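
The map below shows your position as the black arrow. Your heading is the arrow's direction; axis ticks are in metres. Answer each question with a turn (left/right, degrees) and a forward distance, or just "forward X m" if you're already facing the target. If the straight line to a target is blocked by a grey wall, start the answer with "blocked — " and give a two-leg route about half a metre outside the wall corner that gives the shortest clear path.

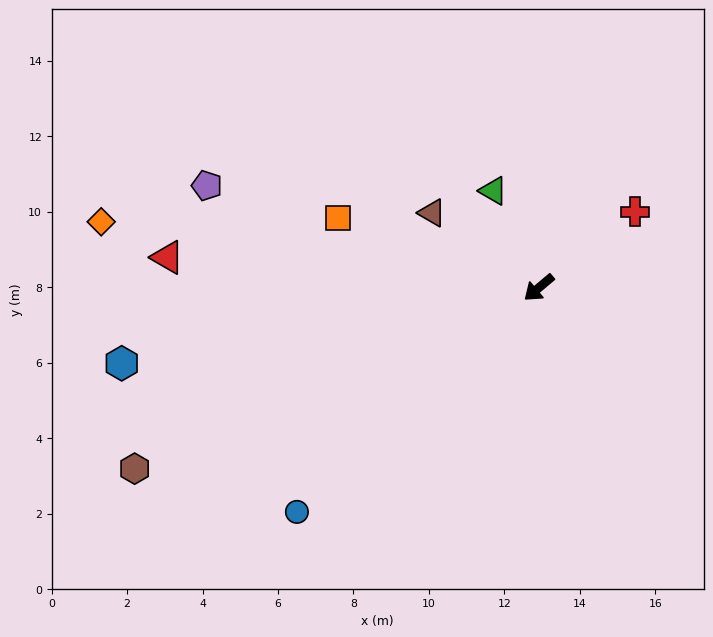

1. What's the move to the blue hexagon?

turn right 30°, forward 11.2 m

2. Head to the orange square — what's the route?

turn right 59°, forward 5.6 m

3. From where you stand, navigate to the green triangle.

turn right 105°, forward 2.8 m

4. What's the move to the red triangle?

turn right 45°, forward 9.9 m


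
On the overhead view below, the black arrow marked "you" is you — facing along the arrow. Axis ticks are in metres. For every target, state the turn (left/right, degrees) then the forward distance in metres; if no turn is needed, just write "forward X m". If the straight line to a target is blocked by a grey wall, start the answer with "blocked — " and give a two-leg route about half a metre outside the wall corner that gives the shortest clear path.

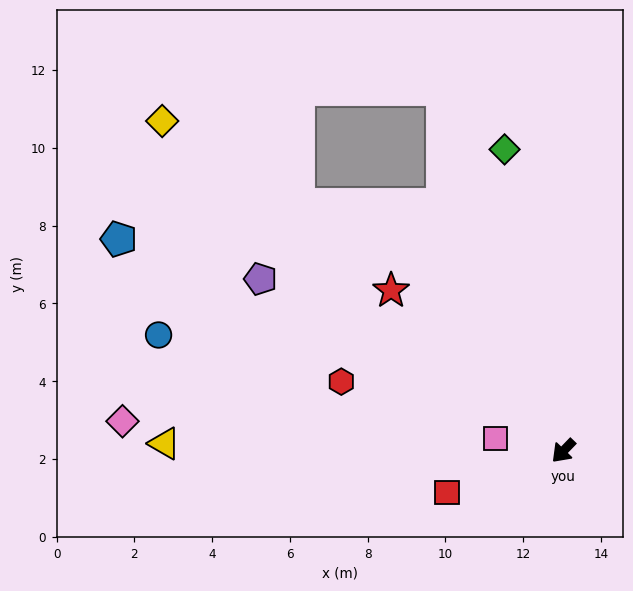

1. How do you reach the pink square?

turn right 56°, forward 1.8 m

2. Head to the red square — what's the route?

turn right 26°, forward 3.2 m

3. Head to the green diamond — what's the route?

turn right 125°, forward 7.9 m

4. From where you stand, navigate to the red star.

turn right 89°, forward 6.1 m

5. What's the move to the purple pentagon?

turn right 76°, forward 9.0 m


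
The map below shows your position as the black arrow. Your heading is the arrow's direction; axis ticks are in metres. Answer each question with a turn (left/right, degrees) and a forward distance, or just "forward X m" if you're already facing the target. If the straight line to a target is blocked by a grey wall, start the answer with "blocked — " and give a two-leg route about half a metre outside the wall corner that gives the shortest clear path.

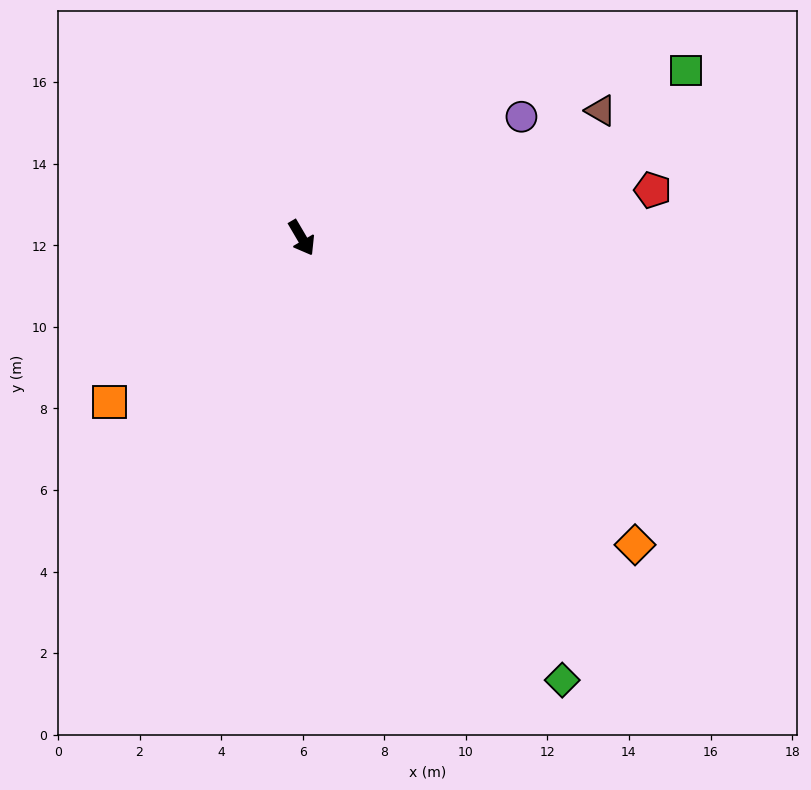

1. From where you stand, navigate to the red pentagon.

turn left 67°, forward 8.7 m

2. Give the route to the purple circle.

turn left 88°, forward 6.2 m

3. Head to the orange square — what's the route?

turn right 80°, forward 6.2 m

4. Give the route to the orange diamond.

turn left 17°, forward 11.1 m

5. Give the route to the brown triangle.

turn left 83°, forward 8.0 m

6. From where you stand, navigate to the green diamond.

forward 12.6 m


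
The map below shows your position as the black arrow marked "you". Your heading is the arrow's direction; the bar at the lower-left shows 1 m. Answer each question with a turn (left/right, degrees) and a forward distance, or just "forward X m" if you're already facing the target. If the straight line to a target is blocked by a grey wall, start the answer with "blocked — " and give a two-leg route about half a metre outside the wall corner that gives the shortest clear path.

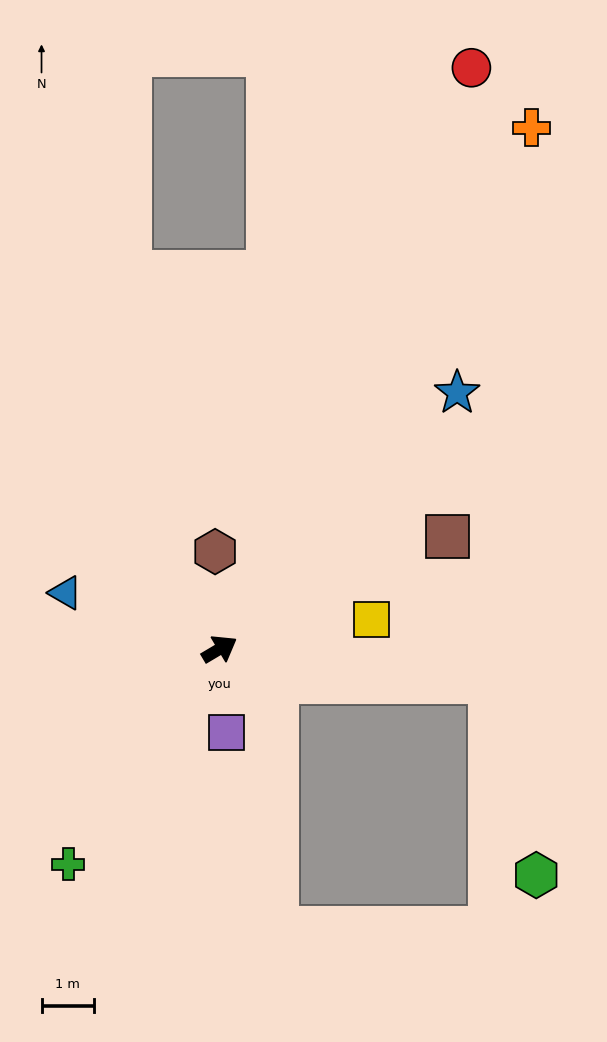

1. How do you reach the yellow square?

turn right 20°, forward 3.0 m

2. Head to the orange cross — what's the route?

turn left 28°, forward 11.7 m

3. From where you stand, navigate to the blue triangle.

turn left 129°, forward 3.2 m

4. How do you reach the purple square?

turn right 116°, forward 1.6 m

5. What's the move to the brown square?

turn right 4°, forward 4.9 m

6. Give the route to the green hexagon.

blocked — turn right 38°, forward 5.2 m, then turn right 69°, forward 3.8 m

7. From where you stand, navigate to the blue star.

turn left 16°, forward 6.7 m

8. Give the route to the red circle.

turn left 36°, forward 12.2 m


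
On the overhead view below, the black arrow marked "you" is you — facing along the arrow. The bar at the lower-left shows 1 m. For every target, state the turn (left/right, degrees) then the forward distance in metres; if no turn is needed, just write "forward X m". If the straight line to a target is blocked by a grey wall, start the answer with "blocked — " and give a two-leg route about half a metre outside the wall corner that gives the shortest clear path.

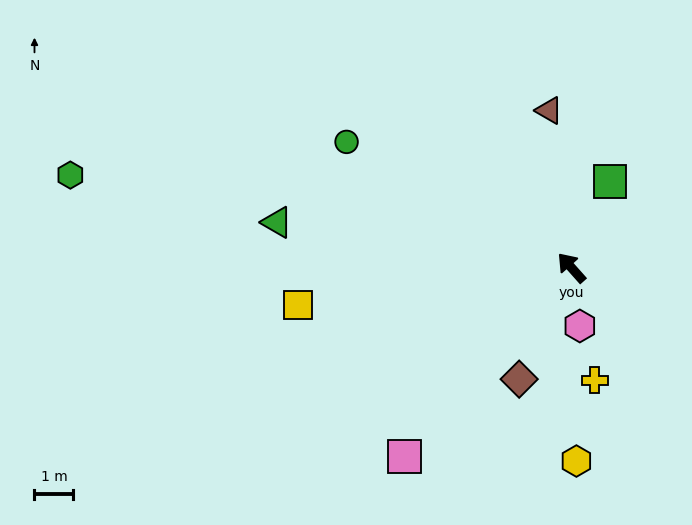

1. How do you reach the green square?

turn right 66°, forward 2.4 m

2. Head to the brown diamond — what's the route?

turn left 113°, forward 3.2 m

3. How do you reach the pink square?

turn left 97°, forward 6.5 m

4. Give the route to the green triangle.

turn left 40°, forward 7.6 m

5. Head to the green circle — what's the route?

turn left 19°, forward 6.6 m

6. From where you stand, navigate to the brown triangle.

turn right 34°, forward 4.1 m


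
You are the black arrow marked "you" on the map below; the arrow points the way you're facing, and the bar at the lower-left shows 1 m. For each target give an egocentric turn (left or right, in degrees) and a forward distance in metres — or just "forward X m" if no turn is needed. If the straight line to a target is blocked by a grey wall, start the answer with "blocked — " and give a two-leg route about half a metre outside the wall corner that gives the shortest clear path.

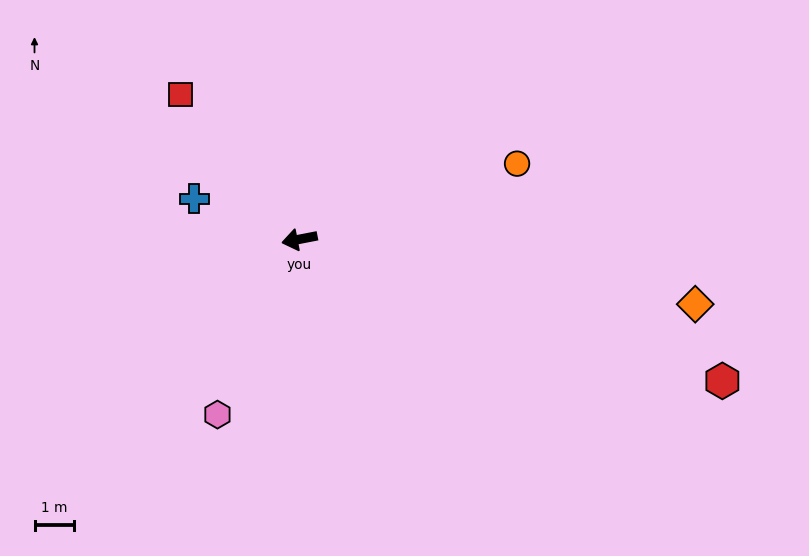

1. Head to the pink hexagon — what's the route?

turn left 54°, forward 4.9 m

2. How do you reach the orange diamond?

turn left 160°, forward 10.2 m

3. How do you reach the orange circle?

turn right 172°, forward 5.8 m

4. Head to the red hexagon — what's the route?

turn left 151°, forward 11.3 m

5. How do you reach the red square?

turn right 62°, forward 4.8 m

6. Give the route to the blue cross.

turn right 32°, forward 2.9 m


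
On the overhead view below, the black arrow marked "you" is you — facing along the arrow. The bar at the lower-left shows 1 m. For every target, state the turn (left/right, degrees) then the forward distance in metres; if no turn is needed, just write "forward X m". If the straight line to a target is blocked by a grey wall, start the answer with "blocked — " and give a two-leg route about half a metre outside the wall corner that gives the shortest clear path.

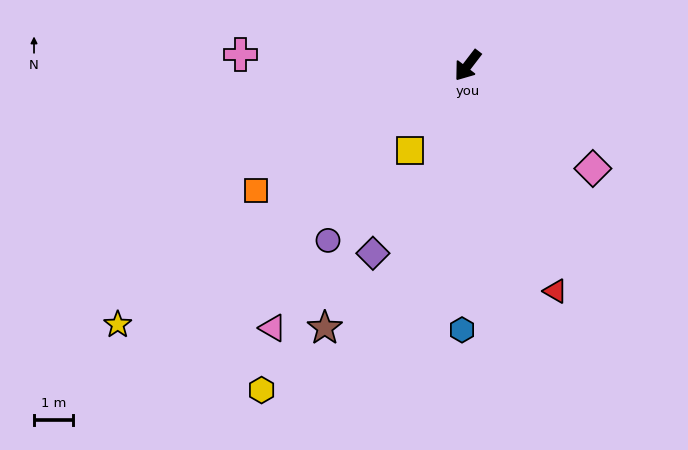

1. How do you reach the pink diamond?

turn left 88°, forward 4.1 m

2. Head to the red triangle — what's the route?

turn left 59°, forward 6.2 m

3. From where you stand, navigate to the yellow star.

turn right 16°, forward 11.1 m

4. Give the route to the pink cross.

turn right 55°, forward 5.8 m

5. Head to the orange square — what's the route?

turn right 22°, forward 6.3 m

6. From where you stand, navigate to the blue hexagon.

turn left 36°, forward 6.7 m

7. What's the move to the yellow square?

turn left 3°, forward 2.6 m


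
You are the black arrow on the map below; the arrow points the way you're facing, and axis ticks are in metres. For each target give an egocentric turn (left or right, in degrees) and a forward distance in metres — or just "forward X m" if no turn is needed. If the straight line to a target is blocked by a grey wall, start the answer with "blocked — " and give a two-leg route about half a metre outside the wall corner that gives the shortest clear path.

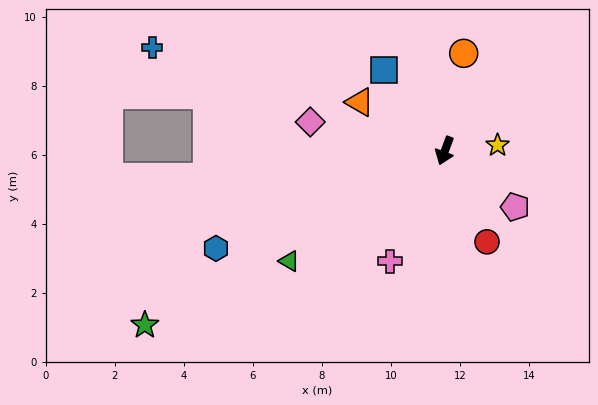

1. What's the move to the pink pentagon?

turn left 72°, forward 2.6 m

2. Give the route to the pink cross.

turn right 6°, forward 3.6 m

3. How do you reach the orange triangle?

turn right 99°, forward 2.8 m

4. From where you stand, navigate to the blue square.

turn right 123°, forward 2.9 m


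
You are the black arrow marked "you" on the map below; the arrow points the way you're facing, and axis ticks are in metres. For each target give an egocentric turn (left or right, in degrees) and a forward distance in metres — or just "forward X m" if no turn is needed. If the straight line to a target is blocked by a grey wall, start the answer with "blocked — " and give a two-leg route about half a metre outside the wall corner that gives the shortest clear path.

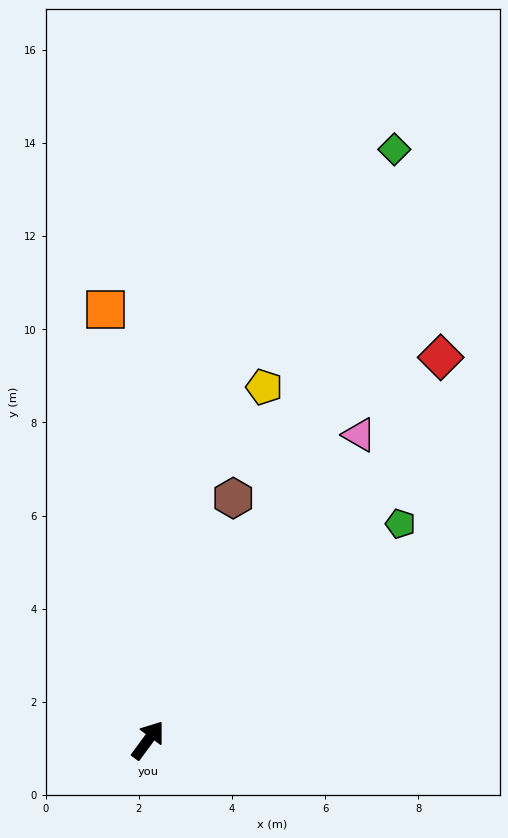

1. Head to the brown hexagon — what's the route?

turn left 17°, forward 5.5 m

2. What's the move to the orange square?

turn left 42°, forward 9.3 m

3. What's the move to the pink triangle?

forward 8.0 m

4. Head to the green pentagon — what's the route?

turn right 13°, forward 7.1 m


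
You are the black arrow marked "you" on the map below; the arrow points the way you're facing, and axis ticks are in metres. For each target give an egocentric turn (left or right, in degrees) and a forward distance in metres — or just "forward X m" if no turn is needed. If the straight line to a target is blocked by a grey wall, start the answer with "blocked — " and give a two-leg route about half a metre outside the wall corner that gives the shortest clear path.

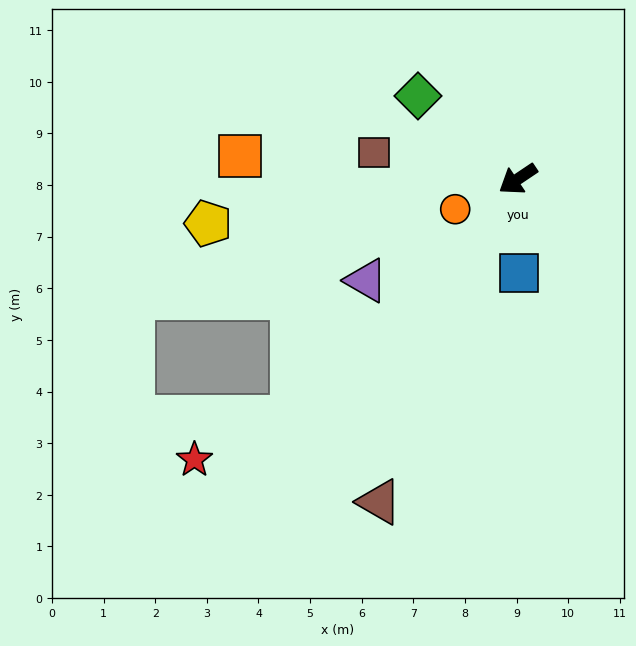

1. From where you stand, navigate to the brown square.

turn right 44°, forward 2.8 m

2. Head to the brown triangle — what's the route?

turn left 33°, forward 6.8 m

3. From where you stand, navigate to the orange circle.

turn right 8°, forward 1.3 m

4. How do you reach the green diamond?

turn right 74°, forward 2.5 m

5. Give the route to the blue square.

turn left 57°, forward 1.8 m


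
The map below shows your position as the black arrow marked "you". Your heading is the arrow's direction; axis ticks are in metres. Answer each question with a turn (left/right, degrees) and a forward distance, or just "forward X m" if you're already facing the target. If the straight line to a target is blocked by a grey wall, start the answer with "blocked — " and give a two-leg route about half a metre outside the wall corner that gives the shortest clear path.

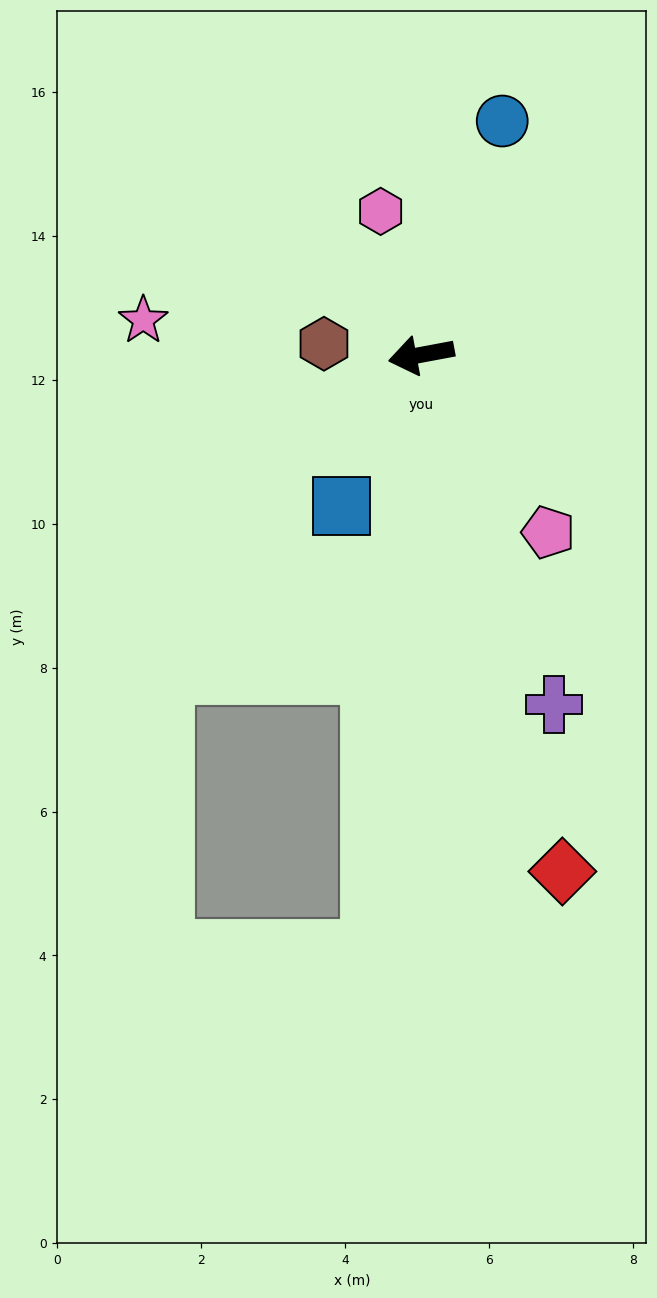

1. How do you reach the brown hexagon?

turn right 17°, forward 1.4 m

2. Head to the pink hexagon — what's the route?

turn right 85°, forward 2.1 m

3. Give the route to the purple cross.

turn left 100°, forward 5.2 m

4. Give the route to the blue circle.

turn right 120°, forward 3.4 m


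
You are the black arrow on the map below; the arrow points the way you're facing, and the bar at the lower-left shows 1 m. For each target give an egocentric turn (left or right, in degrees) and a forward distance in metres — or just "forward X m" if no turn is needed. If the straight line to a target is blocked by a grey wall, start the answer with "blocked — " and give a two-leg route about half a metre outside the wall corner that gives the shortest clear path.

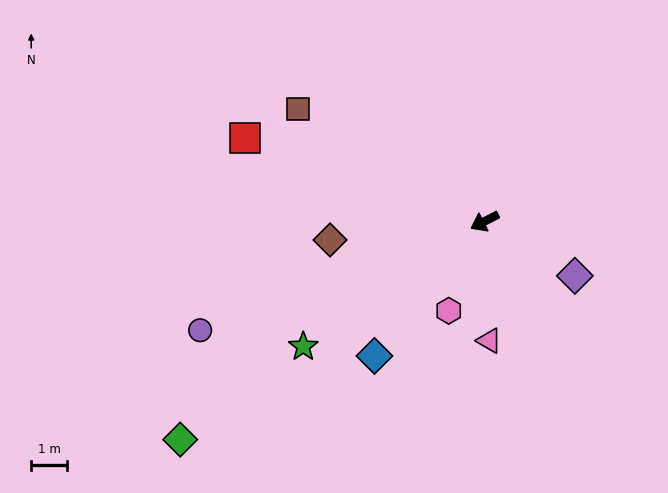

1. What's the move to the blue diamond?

turn left 24°, forward 4.8 m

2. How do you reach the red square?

turn right 46°, forward 7.0 m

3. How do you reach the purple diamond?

turn left 122°, forward 2.9 m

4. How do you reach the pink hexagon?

turn left 41°, forward 2.7 m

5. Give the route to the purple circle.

turn right 6°, forward 8.4 m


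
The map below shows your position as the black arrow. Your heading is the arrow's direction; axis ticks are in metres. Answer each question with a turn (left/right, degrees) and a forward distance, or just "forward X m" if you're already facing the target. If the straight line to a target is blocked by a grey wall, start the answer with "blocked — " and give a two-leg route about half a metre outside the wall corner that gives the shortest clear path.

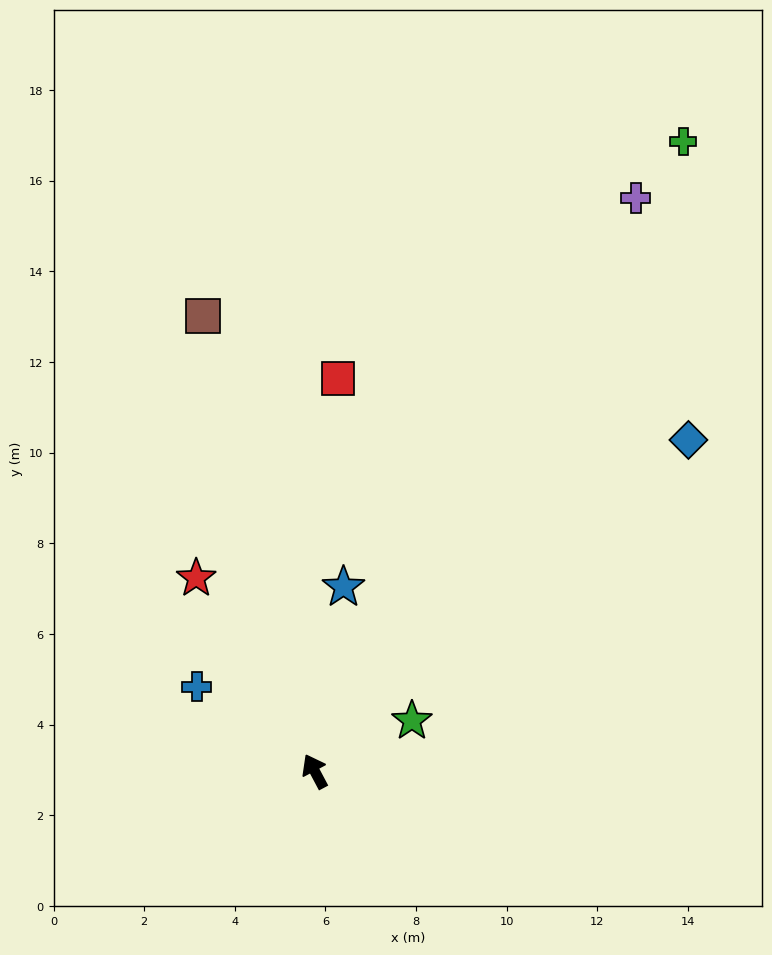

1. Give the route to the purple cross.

turn right 57°, forward 14.5 m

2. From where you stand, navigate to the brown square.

turn right 14°, forward 10.3 m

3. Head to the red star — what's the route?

turn left 4°, forward 5.0 m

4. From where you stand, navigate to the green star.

turn right 90°, forward 2.4 m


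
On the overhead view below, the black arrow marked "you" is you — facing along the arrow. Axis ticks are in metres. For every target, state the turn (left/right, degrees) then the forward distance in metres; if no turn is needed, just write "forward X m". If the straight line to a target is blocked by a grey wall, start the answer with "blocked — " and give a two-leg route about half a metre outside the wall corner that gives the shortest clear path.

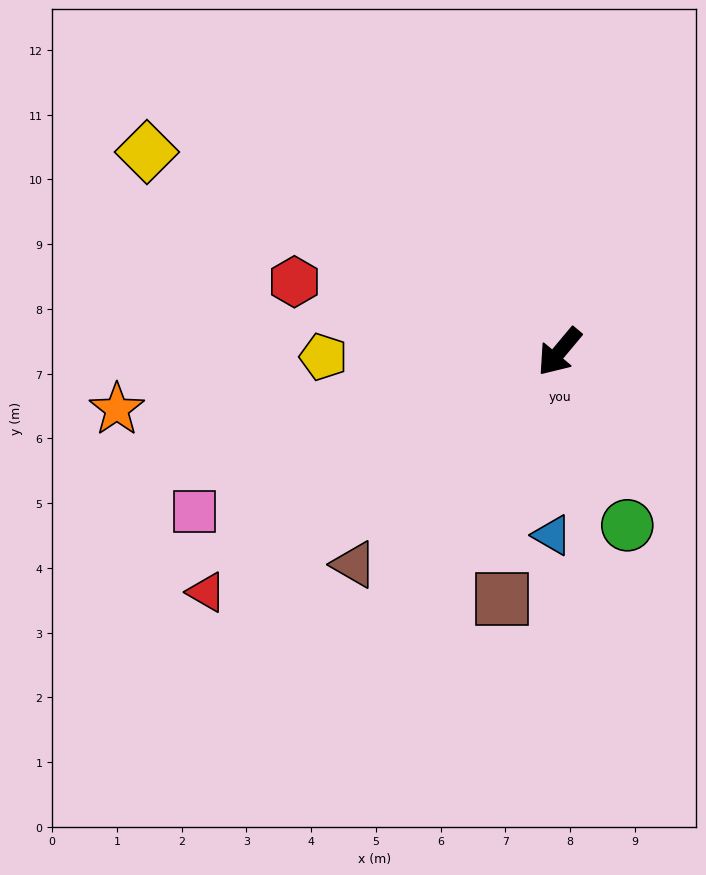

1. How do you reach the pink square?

turn right 26°, forward 6.2 m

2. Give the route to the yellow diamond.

turn right 76°, forward 7.1 m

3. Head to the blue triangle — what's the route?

turn left 38°, forward 2.8 m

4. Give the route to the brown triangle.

turn right 4°, forward 4.6 m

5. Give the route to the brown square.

turn left 27°, forward 3.9 m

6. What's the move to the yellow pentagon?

turn right 49°, forward 3.6 m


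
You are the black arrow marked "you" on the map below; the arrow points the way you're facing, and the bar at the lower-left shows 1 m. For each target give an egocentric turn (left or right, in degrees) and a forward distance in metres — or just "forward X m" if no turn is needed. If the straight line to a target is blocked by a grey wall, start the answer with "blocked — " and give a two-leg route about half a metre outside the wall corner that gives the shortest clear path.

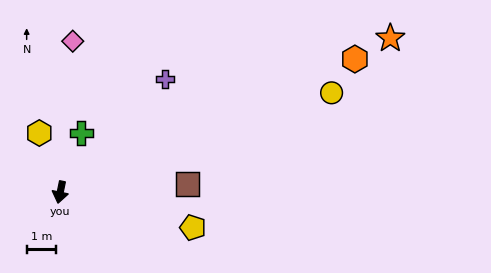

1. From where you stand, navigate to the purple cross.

turn left 149°, forward 5.2 m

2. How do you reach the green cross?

turn left 172°, forward 2.1 m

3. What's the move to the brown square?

turn left 105°, forward 4.3 m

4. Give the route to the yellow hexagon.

turn right 149°, forward 2.1 m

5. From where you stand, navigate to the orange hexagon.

turn left 126°, forward 10.9 m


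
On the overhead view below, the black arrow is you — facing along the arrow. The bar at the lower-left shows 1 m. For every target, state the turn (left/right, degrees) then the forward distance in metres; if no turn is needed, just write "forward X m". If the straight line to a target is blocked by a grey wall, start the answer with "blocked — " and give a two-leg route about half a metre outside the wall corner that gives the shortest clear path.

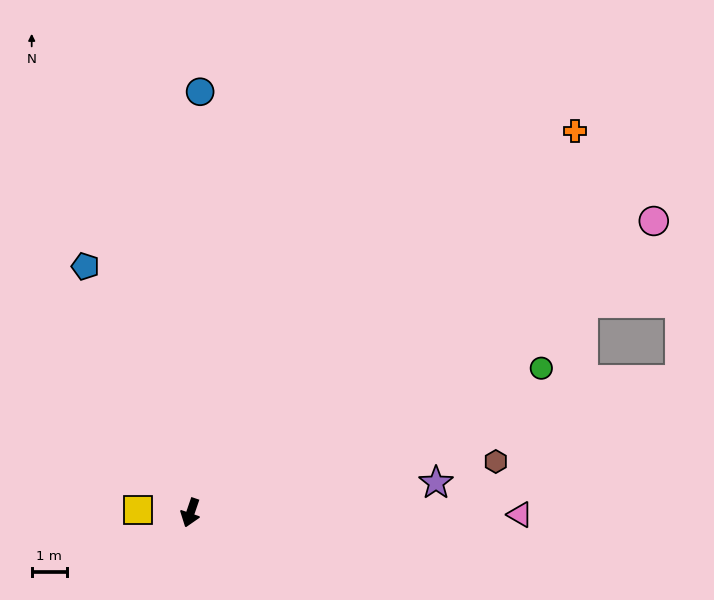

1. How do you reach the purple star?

turn left 116°, forward 7.1 m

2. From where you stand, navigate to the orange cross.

turn left 154°, forward 15.5 m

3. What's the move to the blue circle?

turn right 162°, forward 12.0 m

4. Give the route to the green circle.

turn left 131°, forward 10.8 m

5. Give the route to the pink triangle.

turn left 109°, forward 9.4 m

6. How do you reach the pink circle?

turn left 141°, forward 15.6 m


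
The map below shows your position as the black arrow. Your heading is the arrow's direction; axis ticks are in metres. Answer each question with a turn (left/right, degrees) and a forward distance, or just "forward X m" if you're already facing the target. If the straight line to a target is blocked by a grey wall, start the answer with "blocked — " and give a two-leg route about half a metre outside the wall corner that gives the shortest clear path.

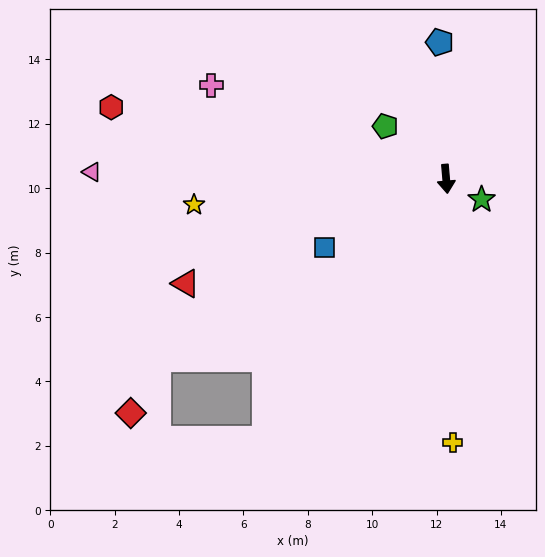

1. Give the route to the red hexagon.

turn right 107°, forward 10.6 m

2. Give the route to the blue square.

turn right 66°, forward 4.3 m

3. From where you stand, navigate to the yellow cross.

turn right 3°, forward 8.2 m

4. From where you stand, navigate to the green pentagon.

turn right 136°, forward 2.5 m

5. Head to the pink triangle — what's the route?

turn right 96°, forward 11.0 m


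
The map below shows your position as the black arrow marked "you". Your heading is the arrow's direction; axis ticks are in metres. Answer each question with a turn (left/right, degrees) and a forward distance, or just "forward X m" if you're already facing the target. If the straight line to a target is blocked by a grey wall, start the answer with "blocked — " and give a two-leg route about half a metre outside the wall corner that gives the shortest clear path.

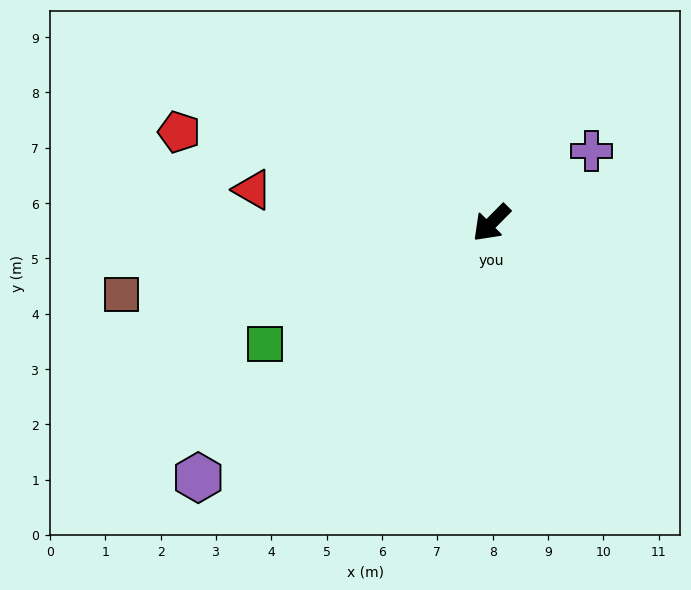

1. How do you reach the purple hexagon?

turn right 4°, forward 7.0 m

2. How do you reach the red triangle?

turn right 53°, forward 4.4 m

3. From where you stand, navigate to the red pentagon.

turn right 61°, forward 5.9 m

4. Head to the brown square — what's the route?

turn right 34°, forward 6.8 m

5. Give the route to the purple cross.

turn left 171°, forward 2.2 m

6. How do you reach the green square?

turn right 17°, forward 4.6 m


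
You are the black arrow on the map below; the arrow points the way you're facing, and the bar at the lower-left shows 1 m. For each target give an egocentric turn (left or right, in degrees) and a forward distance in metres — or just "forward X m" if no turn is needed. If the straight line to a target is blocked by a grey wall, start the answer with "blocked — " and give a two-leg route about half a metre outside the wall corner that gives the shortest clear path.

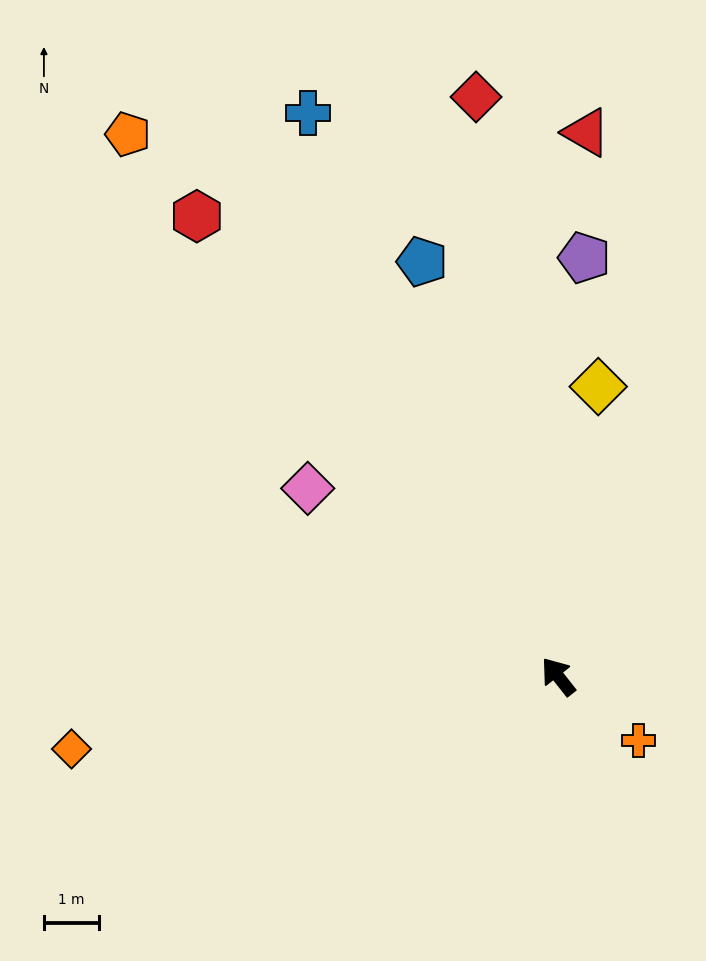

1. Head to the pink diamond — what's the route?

turn left 15°, forward 5.7 m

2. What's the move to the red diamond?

turn right 30°, forward 10.6 m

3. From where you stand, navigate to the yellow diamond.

turn right 46°, forward 5.3 m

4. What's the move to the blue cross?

turn right 14°, forward 11.2 m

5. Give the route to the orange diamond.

turn left 60°, forward 8.9 m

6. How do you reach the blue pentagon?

turn right 20°, forward 7.9 m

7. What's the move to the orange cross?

turn right 167°, forward 1.9 m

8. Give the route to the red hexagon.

forward 10.6 m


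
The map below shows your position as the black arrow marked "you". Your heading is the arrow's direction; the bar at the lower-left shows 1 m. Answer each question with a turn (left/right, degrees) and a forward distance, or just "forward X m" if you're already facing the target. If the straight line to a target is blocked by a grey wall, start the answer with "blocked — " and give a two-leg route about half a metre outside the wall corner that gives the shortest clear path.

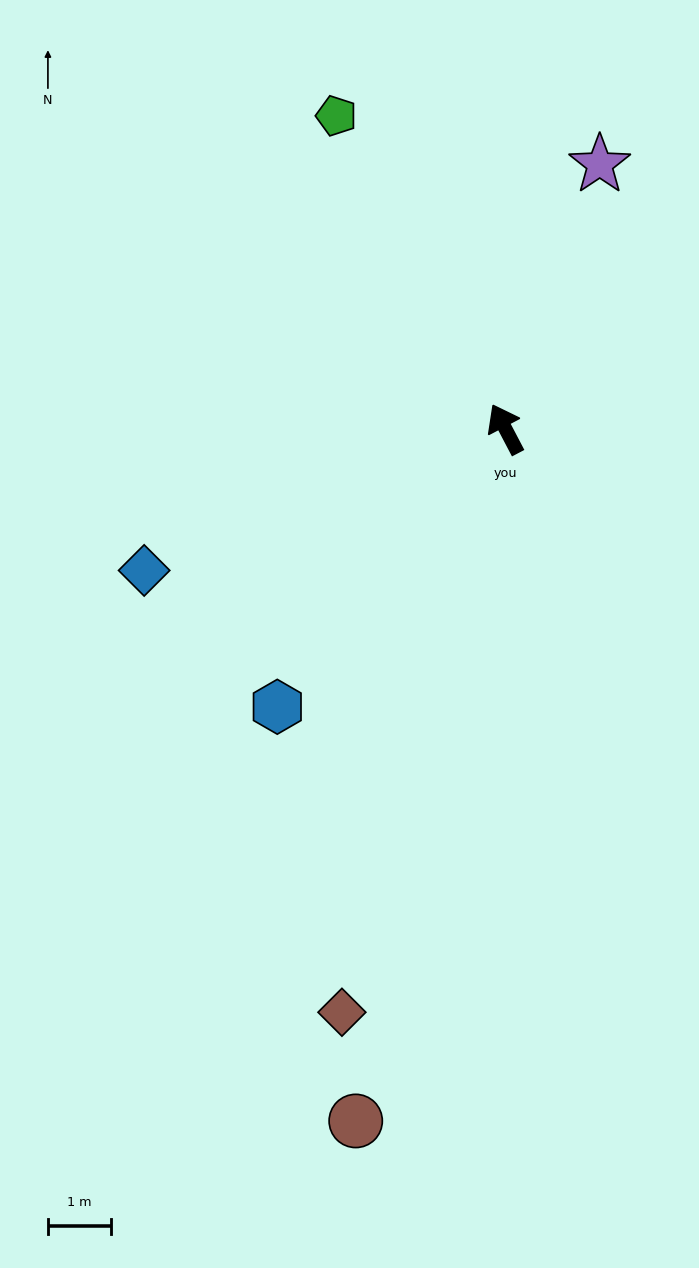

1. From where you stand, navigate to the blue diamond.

turn left 84°, forward 6.2 m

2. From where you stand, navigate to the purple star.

turn right 47°, forward 4.5 m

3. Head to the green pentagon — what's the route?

forward 5.7 m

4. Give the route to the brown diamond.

turn left 137°, forward 9.6 m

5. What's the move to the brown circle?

turn left 140°, forward 11.3 m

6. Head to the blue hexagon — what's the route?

turn left 113°, forward 5.7 m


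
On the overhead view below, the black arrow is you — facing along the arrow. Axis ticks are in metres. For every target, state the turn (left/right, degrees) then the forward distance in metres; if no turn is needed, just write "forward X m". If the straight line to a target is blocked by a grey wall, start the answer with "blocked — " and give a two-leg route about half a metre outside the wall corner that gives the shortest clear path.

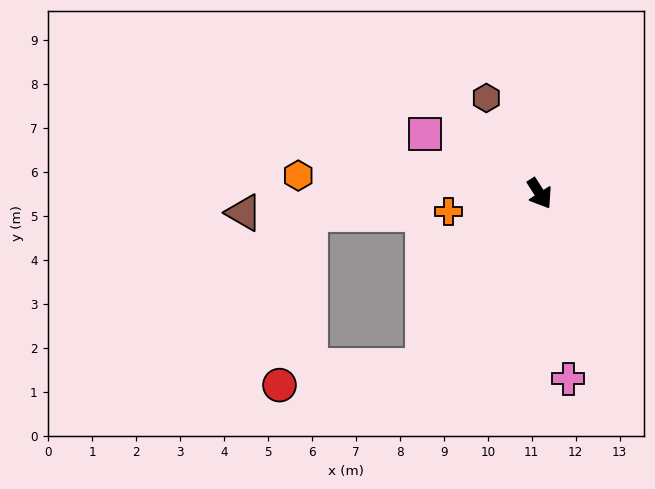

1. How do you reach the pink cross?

turn right 24°, forward 4.3 m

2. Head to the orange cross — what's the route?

turn right 111°, forward 2.1 m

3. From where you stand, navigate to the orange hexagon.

turn right 127°, forward 5.5 m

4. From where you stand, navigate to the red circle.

blocked — turn right 67°, forward 4.7 m, then turn right 48°, forward 3.3 m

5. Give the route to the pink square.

turn right 150°, forward 2.9 m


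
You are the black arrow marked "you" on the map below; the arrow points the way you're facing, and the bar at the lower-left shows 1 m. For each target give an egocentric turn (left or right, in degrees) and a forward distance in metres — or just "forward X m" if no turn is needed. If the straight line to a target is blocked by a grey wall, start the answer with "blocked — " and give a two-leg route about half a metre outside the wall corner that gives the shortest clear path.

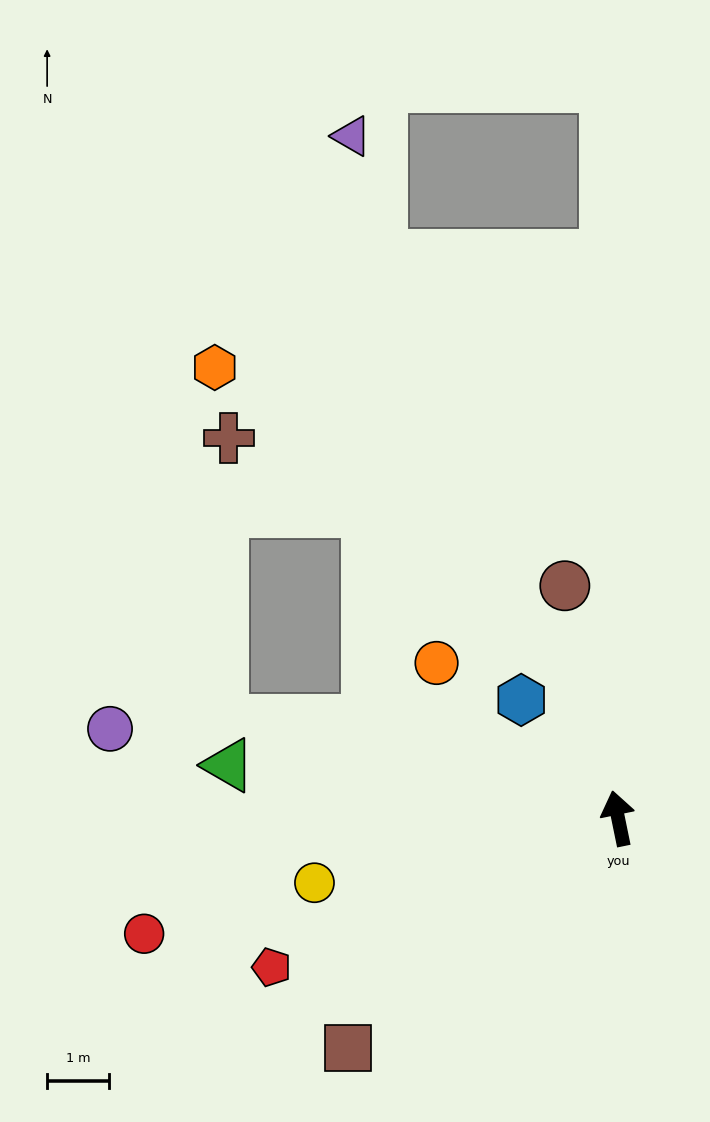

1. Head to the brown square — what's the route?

turn left 119°, forward 5.8 m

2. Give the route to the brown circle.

forward 3.9 m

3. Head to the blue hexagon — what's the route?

turn left 28°, forward 2.5 m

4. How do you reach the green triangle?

turn left 71°, forward 6.4 m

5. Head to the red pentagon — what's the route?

turn left 102°, forward 6.1 m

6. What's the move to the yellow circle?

turn left 90°, forward 5.0 m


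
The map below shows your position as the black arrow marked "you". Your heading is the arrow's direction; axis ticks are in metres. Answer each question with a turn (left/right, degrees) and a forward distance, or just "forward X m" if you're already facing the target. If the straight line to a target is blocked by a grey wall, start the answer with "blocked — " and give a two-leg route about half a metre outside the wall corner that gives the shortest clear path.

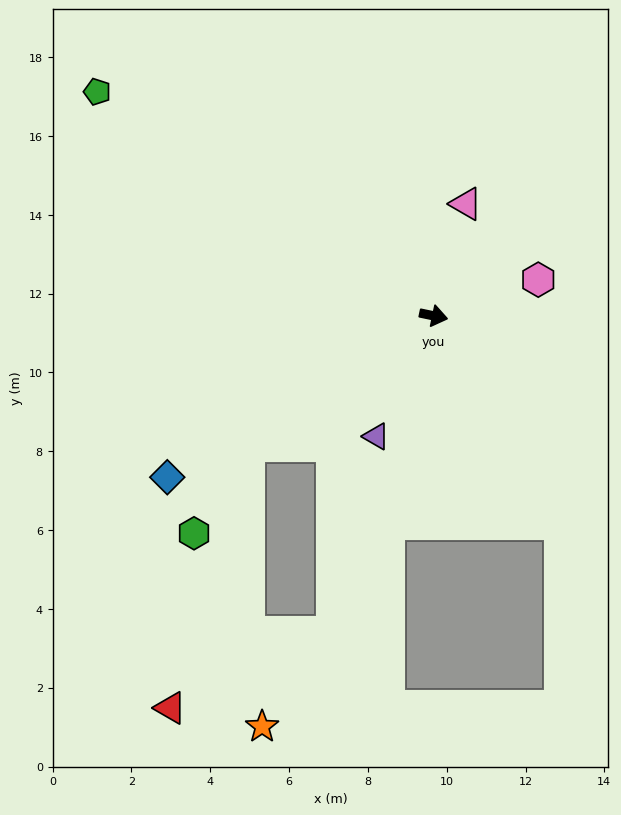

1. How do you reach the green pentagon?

turn left 158°, forward 10.3 m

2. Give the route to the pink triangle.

turn left 86°, forward 3.0 m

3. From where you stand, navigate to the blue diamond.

turn right 137°, forward 7.9 m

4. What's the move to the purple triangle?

turn right 104°, forward 3.4 m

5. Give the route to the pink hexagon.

turn left 31°, forward 2.8 m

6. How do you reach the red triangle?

blocked — turn right 133°, forward 5.7 m, then turn left 38°, forward 7.0 m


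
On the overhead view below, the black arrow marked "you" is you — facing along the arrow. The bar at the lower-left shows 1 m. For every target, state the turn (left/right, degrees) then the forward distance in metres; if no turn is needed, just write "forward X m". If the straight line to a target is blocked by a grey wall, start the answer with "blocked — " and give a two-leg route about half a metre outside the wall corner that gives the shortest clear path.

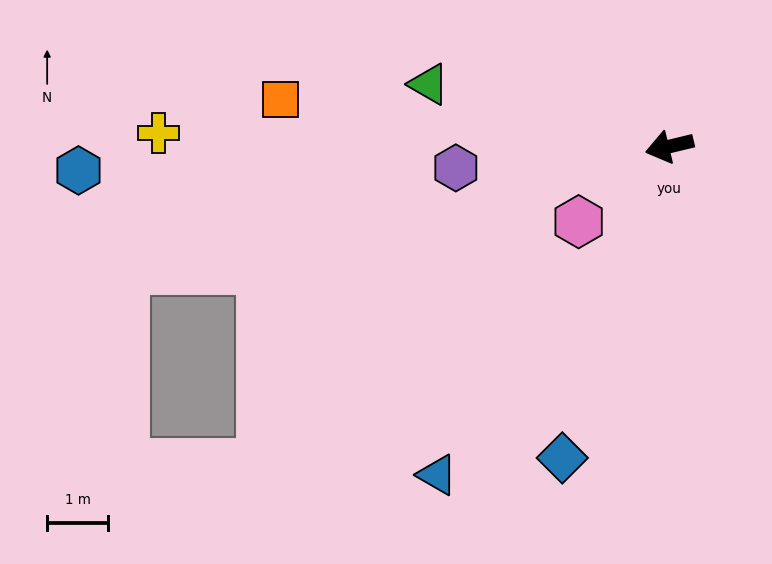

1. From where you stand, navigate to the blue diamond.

turn left 57°, forward 5.4 m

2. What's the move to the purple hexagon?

turn right 8°, forward 3.5 m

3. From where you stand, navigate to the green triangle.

turn right 28°, forward 4.1 m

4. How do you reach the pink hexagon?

turn left 26°, forward 1.9 m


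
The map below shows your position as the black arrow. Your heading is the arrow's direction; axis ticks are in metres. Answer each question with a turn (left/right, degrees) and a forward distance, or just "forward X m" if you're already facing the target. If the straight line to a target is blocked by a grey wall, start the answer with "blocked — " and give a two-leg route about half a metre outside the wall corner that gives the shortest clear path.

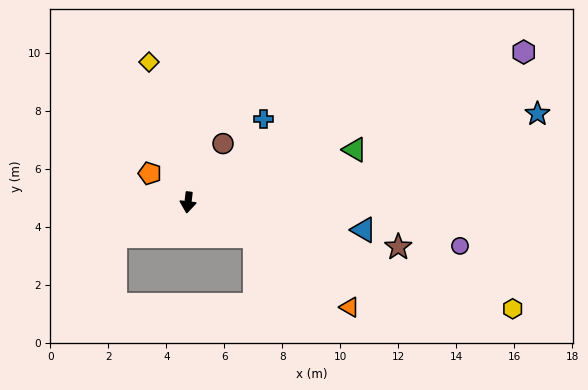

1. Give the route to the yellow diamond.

turn right 158°, forward 5.0 m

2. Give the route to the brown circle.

turn left 156°, forward 2.4 m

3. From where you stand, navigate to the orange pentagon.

turn right 121°, forward 1.7 m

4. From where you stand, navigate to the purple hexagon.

turn left 121°, forward 12.7 m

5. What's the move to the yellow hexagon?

turn left 79°, forward 11.8 m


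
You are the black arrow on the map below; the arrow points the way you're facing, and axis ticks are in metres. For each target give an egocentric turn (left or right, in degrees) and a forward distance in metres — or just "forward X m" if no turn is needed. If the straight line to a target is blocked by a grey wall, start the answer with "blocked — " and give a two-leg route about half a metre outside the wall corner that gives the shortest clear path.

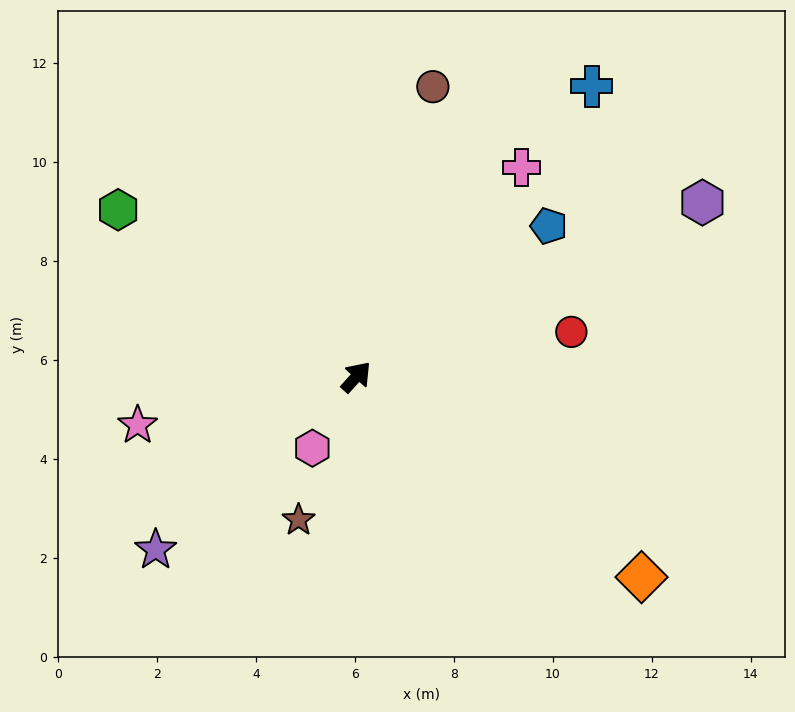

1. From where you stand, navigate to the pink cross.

turn left 4°, forward 5.4 m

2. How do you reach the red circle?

turn right 36°, forward 4.4 m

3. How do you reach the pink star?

turn left 145°, forward 4.5 m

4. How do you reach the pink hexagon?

turn right 169°, forward 1.7 m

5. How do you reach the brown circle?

turn left 27°, forward 6.1 m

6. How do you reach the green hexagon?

turn left 97°, forward 5.9 m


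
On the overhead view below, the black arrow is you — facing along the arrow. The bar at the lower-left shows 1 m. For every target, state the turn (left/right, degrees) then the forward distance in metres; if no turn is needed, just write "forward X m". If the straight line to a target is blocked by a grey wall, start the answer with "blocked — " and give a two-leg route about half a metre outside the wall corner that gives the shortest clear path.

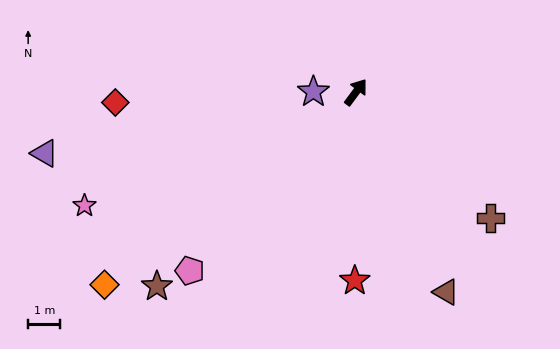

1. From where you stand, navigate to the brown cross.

turn right 97°, forward 5.7 m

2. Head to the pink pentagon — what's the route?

turn left 174°, forward 7.6 m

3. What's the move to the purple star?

turn left 126°, forward 1.3 m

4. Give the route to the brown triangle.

turn right 119°, forward 6.8 m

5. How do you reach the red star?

turn right 144°, forward 5.9 m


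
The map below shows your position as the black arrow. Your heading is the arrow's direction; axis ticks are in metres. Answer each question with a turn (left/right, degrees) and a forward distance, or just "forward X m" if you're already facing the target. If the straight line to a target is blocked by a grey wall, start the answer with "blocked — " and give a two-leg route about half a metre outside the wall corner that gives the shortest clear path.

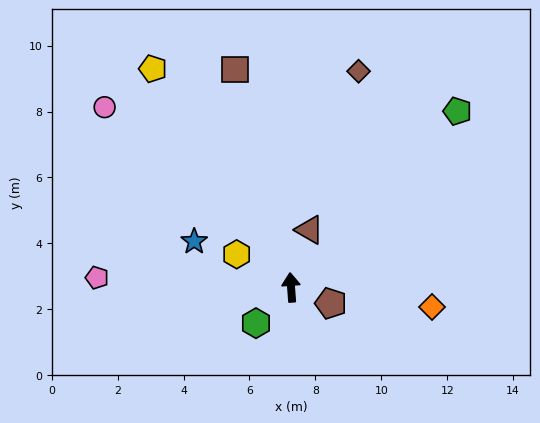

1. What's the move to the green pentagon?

turn right 48°, forward 7.4 m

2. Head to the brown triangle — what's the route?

turn right 22°, forward 1.8 m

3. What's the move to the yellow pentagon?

turn left 28°, forward 7.8 m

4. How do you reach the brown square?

turn left 10°, forward 6.8 m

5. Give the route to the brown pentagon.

turn right 116°, forward 1.3 m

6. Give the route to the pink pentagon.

turn left 83°, forward 5.9 m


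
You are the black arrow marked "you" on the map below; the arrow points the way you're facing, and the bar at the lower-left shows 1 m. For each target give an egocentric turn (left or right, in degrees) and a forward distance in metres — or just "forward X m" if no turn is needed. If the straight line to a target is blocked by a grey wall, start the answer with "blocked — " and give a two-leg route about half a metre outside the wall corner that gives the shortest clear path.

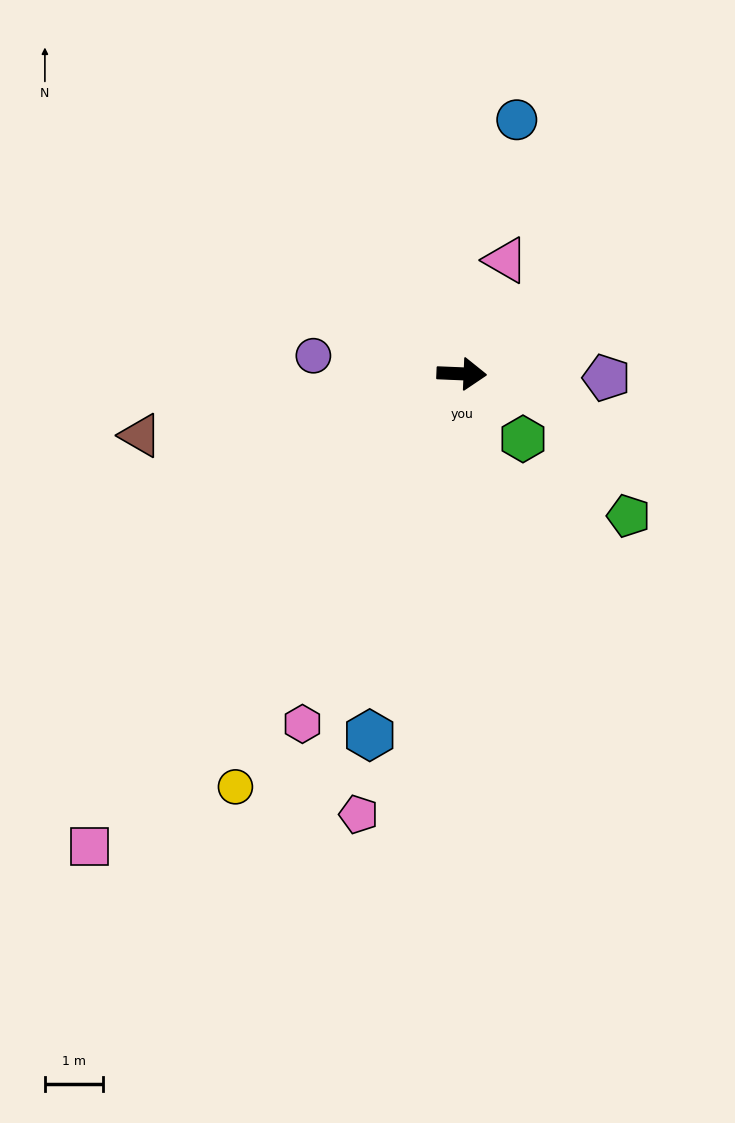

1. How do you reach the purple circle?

turn left 175°, forward 2.6 m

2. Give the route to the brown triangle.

turn right 167°, forward 5.6 m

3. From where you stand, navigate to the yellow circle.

turn right 116°, forward 8.1 m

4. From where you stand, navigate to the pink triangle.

turn left 71°, forward 2.1 m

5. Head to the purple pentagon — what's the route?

forward 2.5 m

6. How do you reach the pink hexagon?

turn right 112°, forward 6.6 m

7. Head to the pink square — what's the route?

turn right 126°, forward 10.4 m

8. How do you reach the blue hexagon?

turn right 102°, forward 6.4 m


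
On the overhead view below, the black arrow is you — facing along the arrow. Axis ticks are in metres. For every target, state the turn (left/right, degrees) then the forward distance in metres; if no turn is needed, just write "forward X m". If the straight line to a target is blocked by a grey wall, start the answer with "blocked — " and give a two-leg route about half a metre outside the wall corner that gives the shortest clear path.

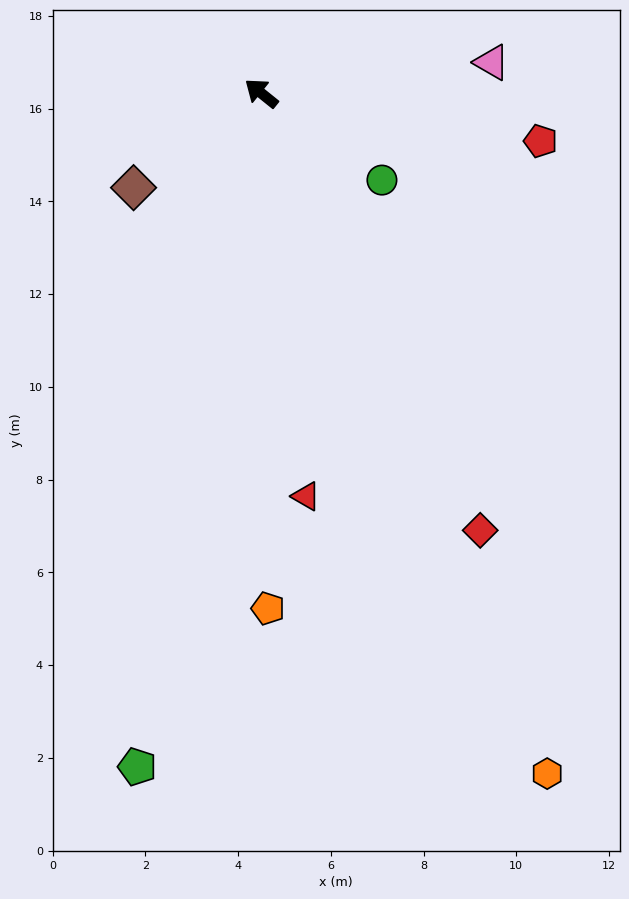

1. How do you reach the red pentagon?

turn right 151°, forward 6.1 m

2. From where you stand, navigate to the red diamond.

turn left 155°, forward 10.5 m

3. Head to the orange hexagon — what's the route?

turn left 152°, forward 15.9 m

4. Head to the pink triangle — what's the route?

turn right 134°, forward 5.0 m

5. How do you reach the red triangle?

turn left 135°, forward 8.7 m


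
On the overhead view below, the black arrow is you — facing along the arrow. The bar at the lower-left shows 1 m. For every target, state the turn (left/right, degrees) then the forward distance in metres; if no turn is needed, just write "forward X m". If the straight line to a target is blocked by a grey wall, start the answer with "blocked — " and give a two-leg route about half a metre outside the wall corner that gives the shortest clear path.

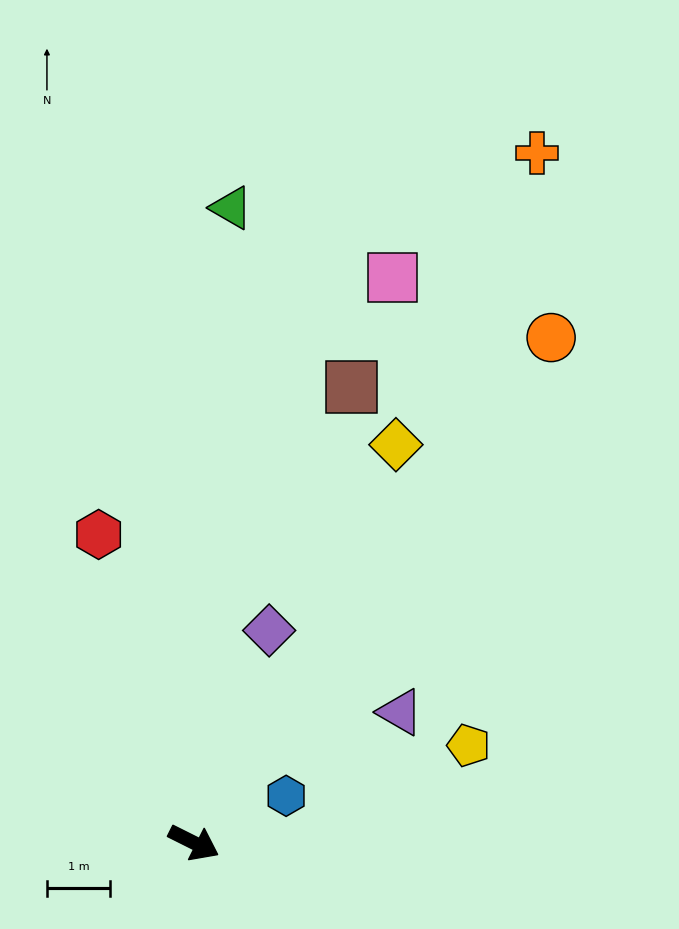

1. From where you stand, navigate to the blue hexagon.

turn left 54°, forward 1.6 m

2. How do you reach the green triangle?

turn left 113°, forward 10.1 m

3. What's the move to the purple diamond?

turn left 97°, forward 3.6 m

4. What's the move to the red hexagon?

turn left 134°, forward 5.1 m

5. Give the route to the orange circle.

turn left 81°, forward 9.8 m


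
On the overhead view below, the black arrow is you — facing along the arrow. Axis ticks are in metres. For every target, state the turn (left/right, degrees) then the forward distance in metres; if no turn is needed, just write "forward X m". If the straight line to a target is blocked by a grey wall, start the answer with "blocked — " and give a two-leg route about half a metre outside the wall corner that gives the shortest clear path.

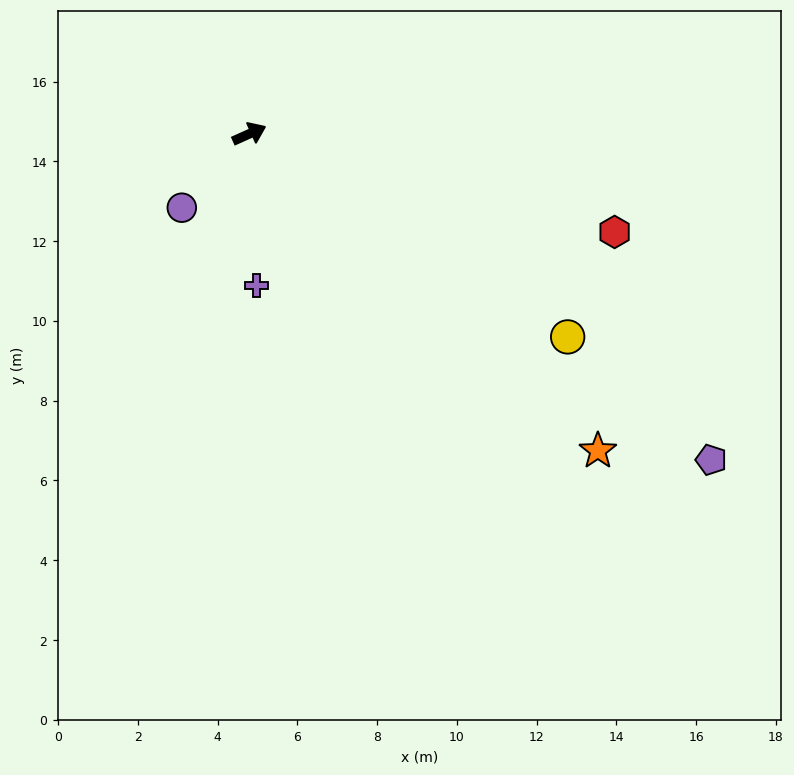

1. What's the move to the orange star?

turn right 66°, forward 11.8 m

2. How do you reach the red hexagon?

turn right 39°, forward 9.5 m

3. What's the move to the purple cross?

turn right 111°, forward 3.8 m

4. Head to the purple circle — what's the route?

turn right 157°, forward 2.5 m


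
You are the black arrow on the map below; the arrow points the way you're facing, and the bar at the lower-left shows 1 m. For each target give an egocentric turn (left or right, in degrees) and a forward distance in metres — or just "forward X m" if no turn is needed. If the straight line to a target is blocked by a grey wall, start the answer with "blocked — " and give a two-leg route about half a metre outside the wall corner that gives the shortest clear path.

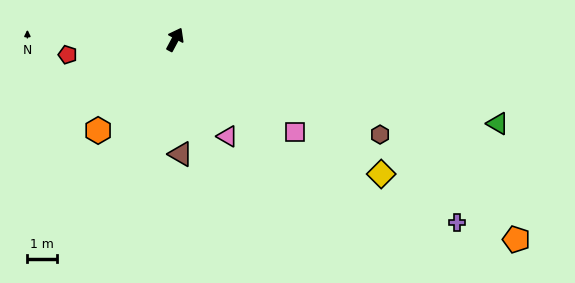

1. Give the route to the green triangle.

turn right 76°, forward 11.4 m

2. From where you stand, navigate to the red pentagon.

turn left 126°, forward 3.7 m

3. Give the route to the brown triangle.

turn right 149°, forward 3.9 m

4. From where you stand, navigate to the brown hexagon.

turn right 87°, forward 7.7 m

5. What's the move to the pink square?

turn right 99°, forward 5.2 m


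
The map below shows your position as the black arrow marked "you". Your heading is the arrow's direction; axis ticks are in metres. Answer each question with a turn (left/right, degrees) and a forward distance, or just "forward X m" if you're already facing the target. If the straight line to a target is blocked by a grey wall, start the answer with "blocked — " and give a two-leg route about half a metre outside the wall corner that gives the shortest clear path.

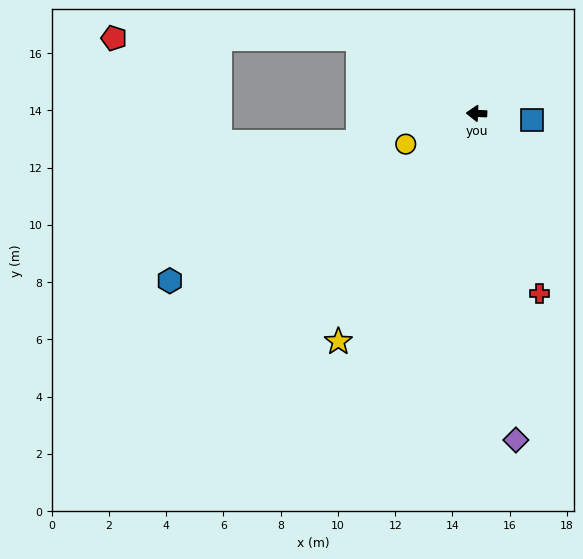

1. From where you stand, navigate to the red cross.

turn left 112°, forward 6.7 m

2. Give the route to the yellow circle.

turn left 26°, forward 2.7 m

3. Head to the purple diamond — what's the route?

turn left 99°, forward 11.5 m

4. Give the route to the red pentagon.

blocked — turn right 30°, forward 4.9 m, then turn left 32°, forward 8.5 m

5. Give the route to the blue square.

turn left 176°, forward 2.0 m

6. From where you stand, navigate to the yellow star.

turn left 61°, forward 9.3 m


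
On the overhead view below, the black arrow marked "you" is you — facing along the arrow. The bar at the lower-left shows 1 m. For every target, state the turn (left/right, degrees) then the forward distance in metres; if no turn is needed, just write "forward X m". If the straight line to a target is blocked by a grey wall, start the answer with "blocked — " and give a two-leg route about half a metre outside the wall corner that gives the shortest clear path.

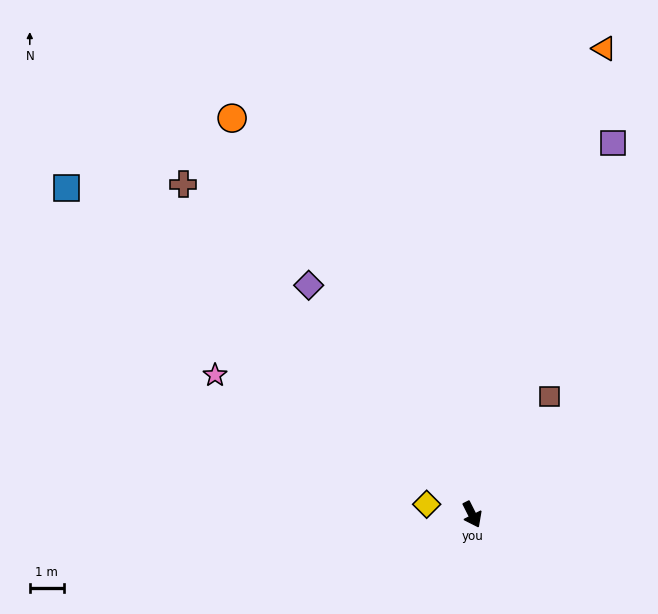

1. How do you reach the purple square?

turn left 132°, forward 11.8 m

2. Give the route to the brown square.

turn left 120°, forward 4.2 m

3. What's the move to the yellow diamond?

turn right 130°, forward 1.4 m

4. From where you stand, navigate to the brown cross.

turn right 166°, forward 13.0 m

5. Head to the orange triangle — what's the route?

turn left 137°, forward 14.3 m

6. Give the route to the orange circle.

turn right 176°, forward 13.7 m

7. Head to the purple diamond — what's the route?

turn right 171°, forward 8.3 m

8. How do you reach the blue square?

turn right 156°, forward 15.4 m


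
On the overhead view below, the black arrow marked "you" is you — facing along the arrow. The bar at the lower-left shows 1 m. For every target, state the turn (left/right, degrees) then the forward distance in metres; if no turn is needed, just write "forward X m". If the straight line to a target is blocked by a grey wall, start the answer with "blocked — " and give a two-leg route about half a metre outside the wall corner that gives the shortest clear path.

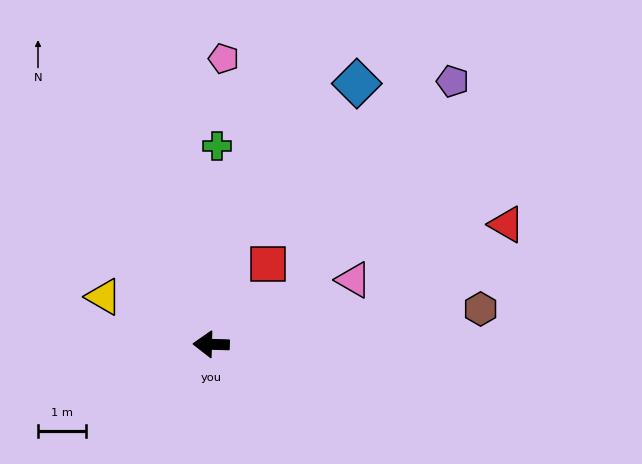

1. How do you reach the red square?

turn right 124°, forward 2.0 m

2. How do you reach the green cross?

turn right 90°, forward 4.1 m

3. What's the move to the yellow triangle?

turn right 22°, forward 2.4 m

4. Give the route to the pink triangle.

turn right 154°, forward 3.3 m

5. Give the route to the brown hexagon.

turn right 171°, forward 5.7 m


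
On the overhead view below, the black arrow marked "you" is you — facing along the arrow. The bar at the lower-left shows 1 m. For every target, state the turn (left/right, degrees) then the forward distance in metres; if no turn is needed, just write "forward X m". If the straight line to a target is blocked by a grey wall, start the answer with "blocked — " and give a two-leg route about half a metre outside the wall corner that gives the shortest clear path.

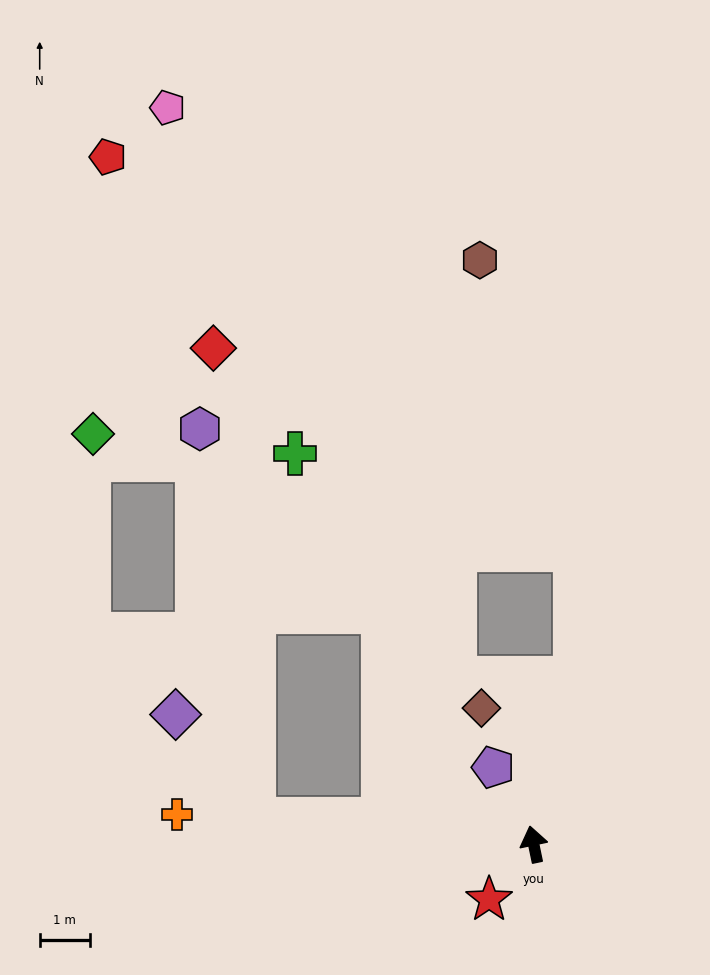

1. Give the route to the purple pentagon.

turn left 16°, forward 1.7 m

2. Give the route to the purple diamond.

blocked — turn left 73°, forward 5.6 m, then turn right 48°, forward 2.6 m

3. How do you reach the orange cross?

turn left 73°, forward 7.1 m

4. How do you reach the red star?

turn left 129°, forward 1.4 m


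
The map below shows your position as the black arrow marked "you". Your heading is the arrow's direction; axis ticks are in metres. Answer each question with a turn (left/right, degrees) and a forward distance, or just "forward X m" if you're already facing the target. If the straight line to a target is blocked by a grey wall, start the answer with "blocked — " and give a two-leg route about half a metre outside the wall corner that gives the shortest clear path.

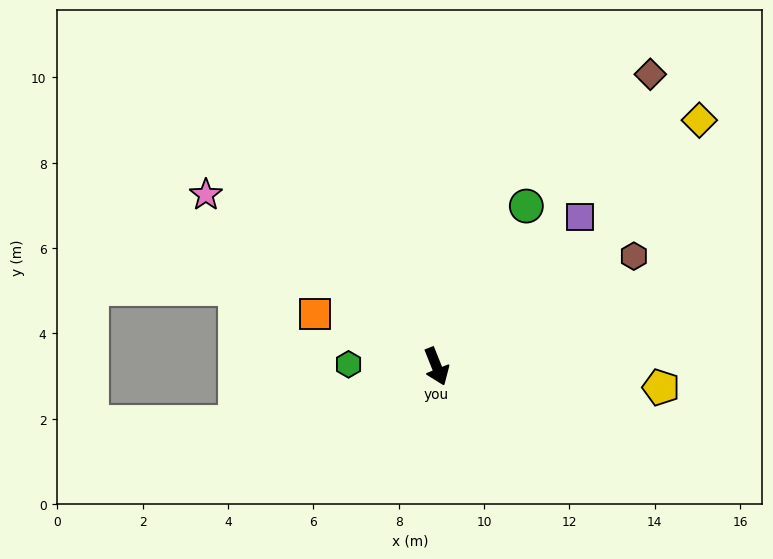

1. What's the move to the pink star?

turn right 148°, forward 6.7 m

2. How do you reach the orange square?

turn right 135°, forward 3.1 m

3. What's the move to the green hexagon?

turn right 113°, forward 2.1 m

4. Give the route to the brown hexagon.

turn left 97°, forward 5.3 m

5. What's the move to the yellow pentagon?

turn left 63°, forward 5.3 m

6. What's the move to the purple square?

turn left 114°, forward 4.8 m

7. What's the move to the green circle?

turn left 129°, forward 4.3 m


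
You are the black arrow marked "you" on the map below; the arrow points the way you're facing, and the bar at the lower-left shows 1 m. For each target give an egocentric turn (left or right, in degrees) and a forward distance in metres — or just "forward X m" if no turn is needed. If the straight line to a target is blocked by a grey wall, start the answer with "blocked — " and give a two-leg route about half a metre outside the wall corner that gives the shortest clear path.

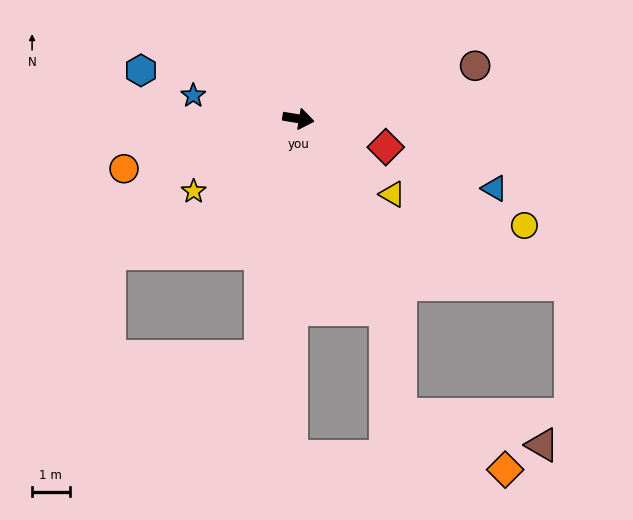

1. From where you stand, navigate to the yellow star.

turn right 136°, forward 3.4 m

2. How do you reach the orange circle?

turn right 155°, forward 4.8 m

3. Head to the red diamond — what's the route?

turn right 9°, forward 2.4 m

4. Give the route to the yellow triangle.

turn right 29°, forward 3.2 m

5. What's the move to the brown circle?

turn left 26°, forward 4.9 m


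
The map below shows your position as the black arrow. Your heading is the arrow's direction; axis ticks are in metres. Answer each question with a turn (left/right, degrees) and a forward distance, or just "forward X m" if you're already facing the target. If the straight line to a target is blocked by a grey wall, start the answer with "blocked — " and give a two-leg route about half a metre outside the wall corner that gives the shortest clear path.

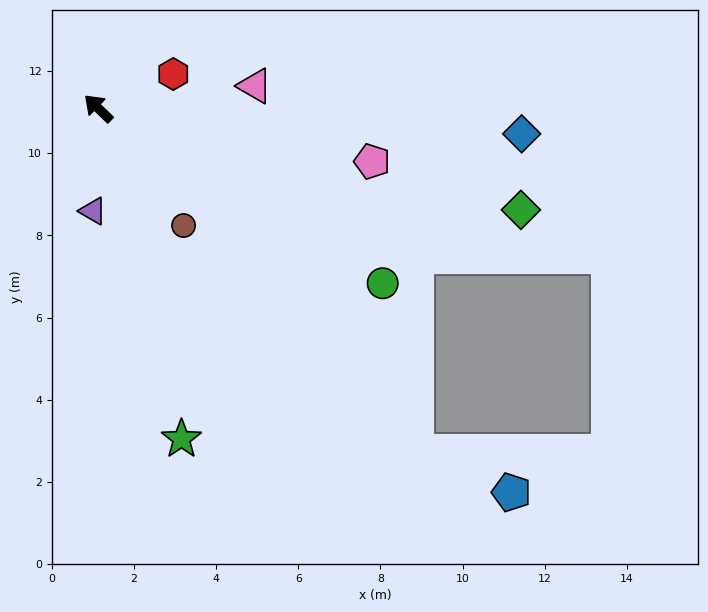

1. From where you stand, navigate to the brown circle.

turn left 170°, forward 3.5 m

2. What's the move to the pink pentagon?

turn right 147°, forward 6.8 m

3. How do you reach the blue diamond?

turn right 139°, forward 10.3 m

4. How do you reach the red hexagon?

turn right 111°, forward 2.0 m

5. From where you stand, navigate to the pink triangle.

turn right 128°, forward 3.8 m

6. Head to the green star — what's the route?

turn left 148°, forward 8.3 m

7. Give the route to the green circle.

turn right 168°, forward 8.1 m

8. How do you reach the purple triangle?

turn left 131°, forward 2.5 m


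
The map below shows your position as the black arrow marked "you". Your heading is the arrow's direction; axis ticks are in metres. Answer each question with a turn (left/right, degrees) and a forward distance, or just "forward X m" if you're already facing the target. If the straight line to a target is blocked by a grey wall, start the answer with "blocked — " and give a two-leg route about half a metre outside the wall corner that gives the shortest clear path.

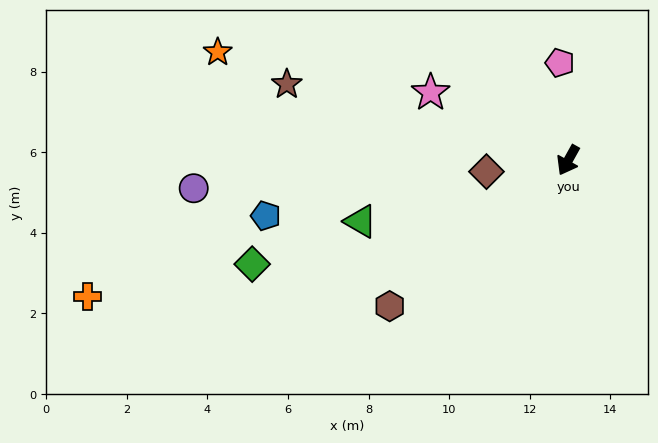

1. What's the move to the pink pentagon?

turn right 146°, forward 2.4 m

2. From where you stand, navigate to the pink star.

turn right 87°, forward 3.8 m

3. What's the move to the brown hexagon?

turn right 22°, forward 5.7 m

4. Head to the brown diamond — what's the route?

turn right 53°, forward 2.0 m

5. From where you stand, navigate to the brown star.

turn right 76°, forward 7.2 m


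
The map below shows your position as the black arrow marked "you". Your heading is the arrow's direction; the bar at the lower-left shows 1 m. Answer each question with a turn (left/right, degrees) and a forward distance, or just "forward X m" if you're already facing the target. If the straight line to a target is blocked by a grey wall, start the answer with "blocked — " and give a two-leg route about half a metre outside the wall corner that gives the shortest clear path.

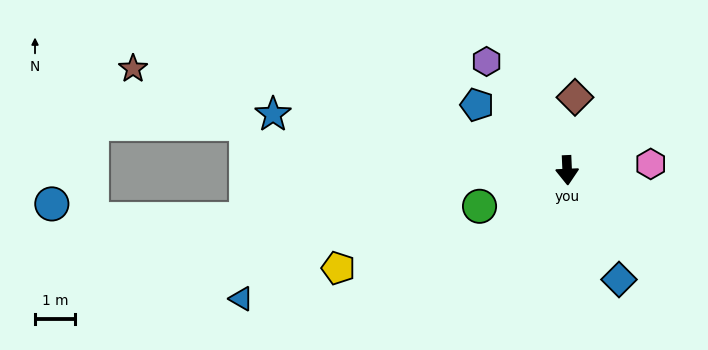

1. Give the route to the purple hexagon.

turn right 146°, forward 3.4 m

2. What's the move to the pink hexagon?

turn left 92°, forward 2.1 m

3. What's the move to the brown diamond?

turn left 171°, forward 1.8 m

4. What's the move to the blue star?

turn right 103°, forward 7.5 m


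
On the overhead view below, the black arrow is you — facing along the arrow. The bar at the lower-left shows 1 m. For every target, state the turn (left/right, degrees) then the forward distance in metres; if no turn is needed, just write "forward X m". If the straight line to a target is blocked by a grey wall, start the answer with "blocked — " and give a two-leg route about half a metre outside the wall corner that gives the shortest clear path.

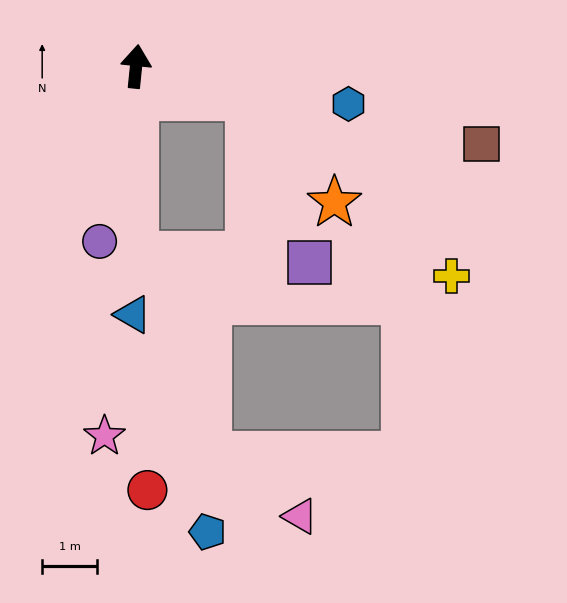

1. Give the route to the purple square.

blocked — turn right 99°, forward 2.1 m, then turn right 55°, forward 3.2 m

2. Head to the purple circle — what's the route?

turn left 174°, forward 3.2 m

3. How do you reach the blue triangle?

turn right 175°, forward 4.5 m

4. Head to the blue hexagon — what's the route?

turn right 94°, forward 3.9 m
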